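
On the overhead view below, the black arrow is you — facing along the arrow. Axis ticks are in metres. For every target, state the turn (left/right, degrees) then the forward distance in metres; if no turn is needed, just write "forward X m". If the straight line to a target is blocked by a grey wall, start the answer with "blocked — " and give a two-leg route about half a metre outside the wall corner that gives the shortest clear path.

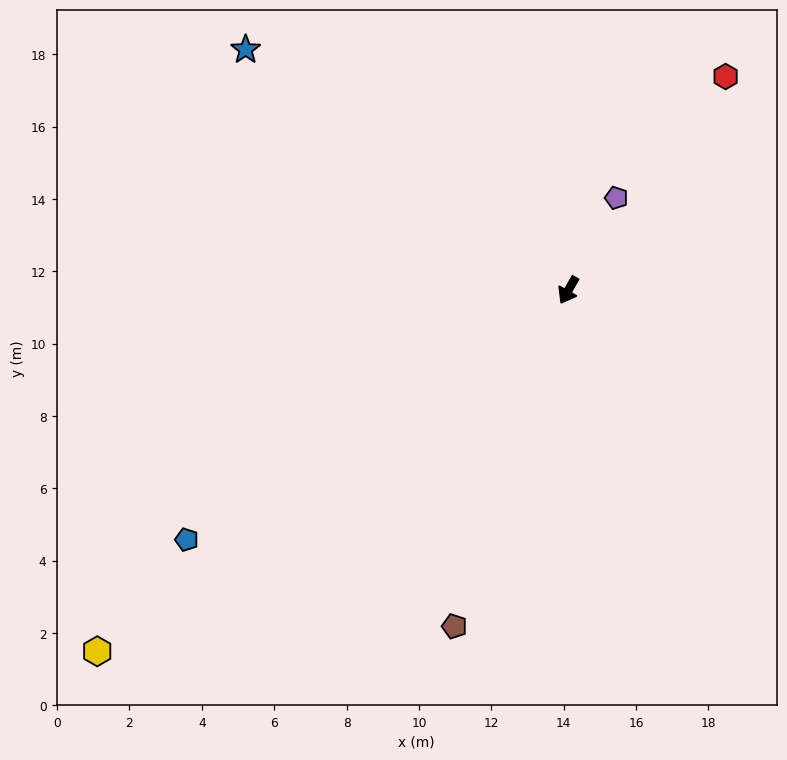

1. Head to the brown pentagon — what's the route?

turn left 11°, forward 9.8 m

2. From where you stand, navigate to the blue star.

turn right 97°, forward 11.1 m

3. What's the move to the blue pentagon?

turn right 27°, forward 12.6 m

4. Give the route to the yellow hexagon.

turn right 23°, forward 16.4 m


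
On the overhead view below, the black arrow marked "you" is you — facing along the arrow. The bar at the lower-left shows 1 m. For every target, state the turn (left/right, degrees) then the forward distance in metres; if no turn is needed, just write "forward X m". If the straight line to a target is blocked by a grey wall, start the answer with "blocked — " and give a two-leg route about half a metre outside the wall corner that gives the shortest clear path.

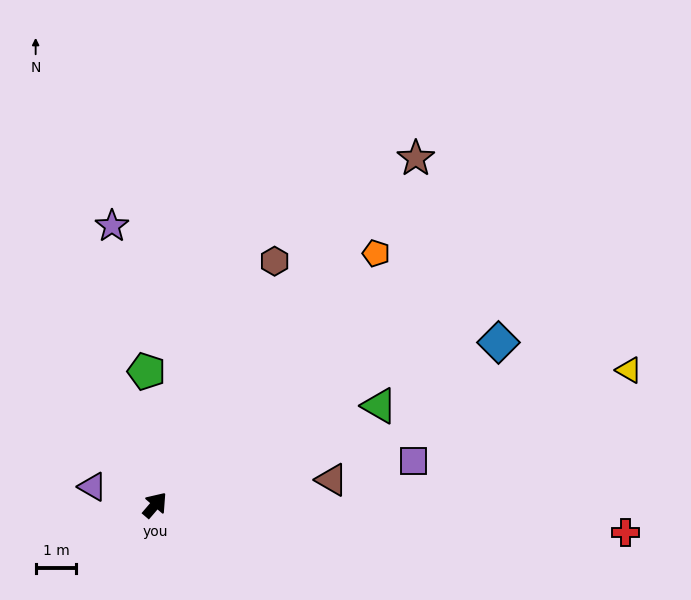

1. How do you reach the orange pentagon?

forward 8.2 m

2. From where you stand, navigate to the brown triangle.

turn right 41°, forward 4.4 m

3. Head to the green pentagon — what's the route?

turn left 44°, forward 3.3 m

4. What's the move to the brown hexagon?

turn left 15°, forward 6.6 m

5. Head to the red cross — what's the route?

turn right 53°, forward 11.5 m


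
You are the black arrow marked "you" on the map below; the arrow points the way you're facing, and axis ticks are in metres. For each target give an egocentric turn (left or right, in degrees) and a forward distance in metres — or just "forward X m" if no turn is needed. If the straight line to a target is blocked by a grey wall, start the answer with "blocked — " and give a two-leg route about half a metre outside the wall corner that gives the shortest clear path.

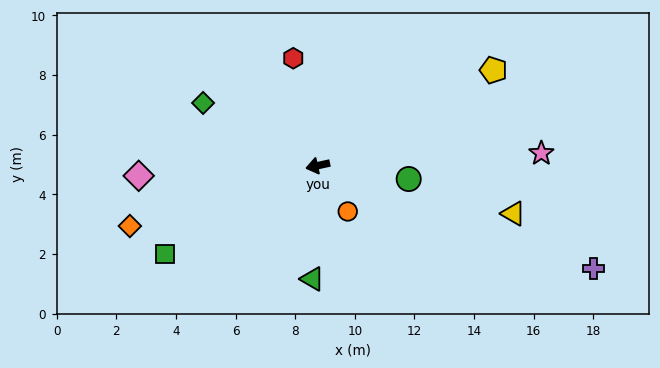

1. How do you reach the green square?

turn left 18°, forward 5.9 m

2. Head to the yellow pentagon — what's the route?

turn right 164°, forward 6.7 m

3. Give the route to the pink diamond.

turn right 9°, forward 6.0 m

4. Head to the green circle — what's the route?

turn left 159°, forward 3.1 m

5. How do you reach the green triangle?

turn left 75°, forward 3.8 m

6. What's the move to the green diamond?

turn right 41°, forward 4.4 m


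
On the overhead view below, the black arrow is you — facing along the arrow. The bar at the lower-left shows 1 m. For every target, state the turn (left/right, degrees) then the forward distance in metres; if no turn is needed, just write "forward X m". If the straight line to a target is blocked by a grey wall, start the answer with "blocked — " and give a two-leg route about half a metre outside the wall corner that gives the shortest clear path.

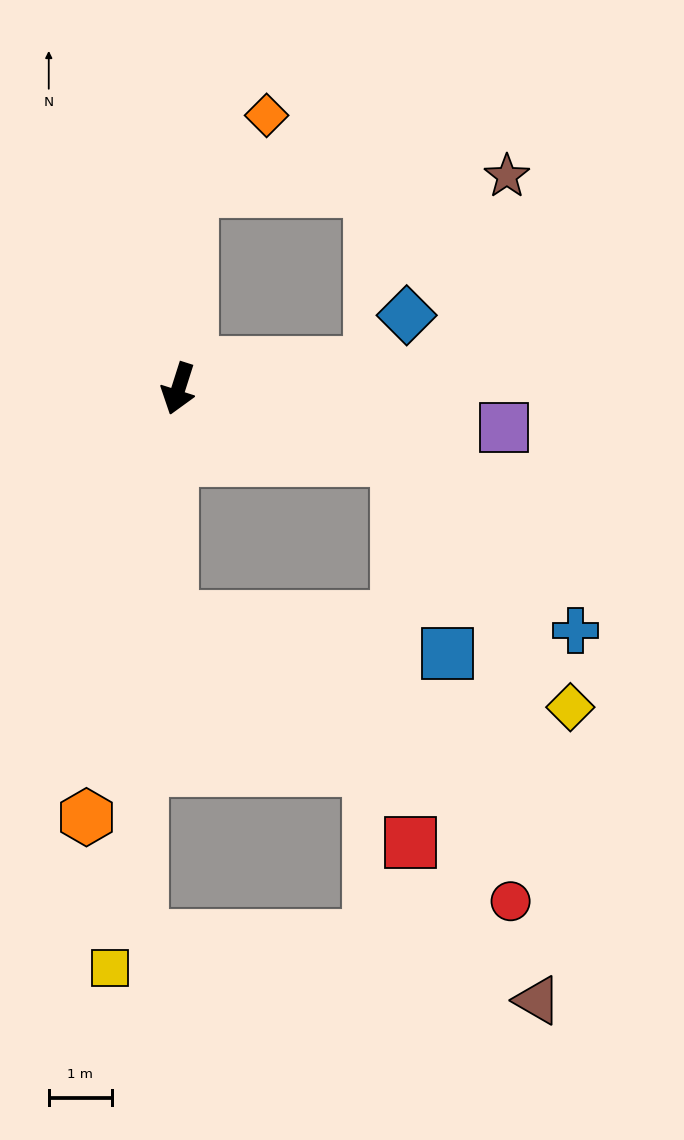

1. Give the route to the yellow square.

turn left 11°, forward 9.2 m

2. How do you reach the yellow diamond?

blocked — turn left 90°, forward 3.6 m, then turn right 37°, forward 4.8 m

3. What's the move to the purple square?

turn left 101°, forward 5.2 m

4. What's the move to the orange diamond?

blocked — turn right 166°, forward 3.1 m, then turn right 41°, forward 1.7 m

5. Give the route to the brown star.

blocked — turn right 166°, forward 3.1 m, then turn right 84°, forward 5.0 m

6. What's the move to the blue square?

blocked — turn left 90°, forward 3.6 m, then turn right 58°, forward 3.2 m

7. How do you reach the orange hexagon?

turn left 6°, forward 6.9 m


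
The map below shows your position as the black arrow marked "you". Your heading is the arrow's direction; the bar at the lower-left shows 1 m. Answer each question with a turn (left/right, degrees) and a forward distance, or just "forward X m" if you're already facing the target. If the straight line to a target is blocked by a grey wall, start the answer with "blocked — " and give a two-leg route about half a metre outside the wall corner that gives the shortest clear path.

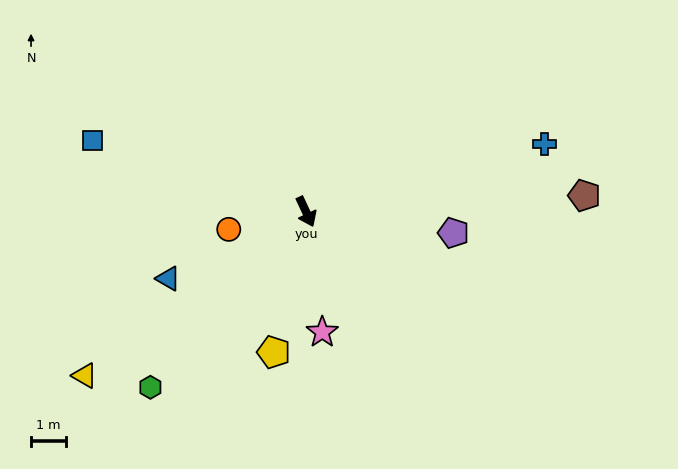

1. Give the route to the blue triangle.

turn right 89°, forward 4.4 m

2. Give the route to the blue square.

turn right 134°, forward 6.5 m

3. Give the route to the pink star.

turn right 17°, forward 3.5 m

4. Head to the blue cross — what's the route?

turn left 81°, forward 7.2 m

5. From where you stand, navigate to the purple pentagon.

turn left 57°, forward 4.3 m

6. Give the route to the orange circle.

turn right 102°, forward 2.3 m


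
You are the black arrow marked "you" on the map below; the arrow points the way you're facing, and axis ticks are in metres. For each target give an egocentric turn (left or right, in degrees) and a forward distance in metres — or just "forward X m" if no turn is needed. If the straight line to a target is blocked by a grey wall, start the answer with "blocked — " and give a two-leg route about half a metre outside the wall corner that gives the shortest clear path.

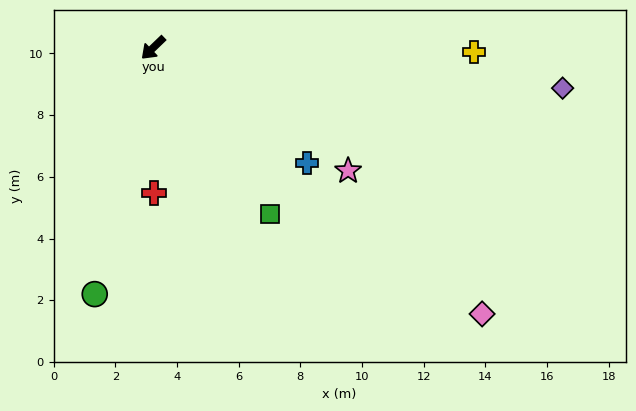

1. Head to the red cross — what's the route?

turn left 46°, forward 4.7 m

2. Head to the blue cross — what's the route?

turn left 99°, forward 6.2 m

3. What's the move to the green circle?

turn left 33°, forward 8.2 m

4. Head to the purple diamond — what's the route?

turn left 130°, forward 13.3 m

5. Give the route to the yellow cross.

turn left 135°, forward 10.4 m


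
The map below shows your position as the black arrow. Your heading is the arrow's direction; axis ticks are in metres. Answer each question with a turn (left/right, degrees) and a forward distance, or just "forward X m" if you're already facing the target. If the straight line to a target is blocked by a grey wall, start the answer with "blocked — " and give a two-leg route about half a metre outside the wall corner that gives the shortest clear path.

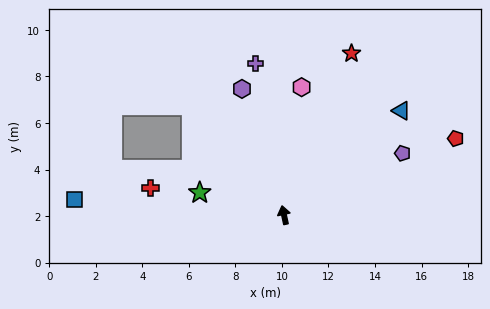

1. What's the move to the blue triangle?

turn right 61°, forward 6.7 m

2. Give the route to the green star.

turn left 63°, forward 3.7 m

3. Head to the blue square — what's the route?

turn left 74°, forward 9.0 m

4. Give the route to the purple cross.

forward 6.6 m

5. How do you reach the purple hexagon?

turn left 6°, forward 5.7 m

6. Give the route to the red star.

turn right 35°, forward 7.5 m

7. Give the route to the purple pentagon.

turn right 75°, forward 5.7 m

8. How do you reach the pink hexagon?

turn right 20°, forward 5.5 m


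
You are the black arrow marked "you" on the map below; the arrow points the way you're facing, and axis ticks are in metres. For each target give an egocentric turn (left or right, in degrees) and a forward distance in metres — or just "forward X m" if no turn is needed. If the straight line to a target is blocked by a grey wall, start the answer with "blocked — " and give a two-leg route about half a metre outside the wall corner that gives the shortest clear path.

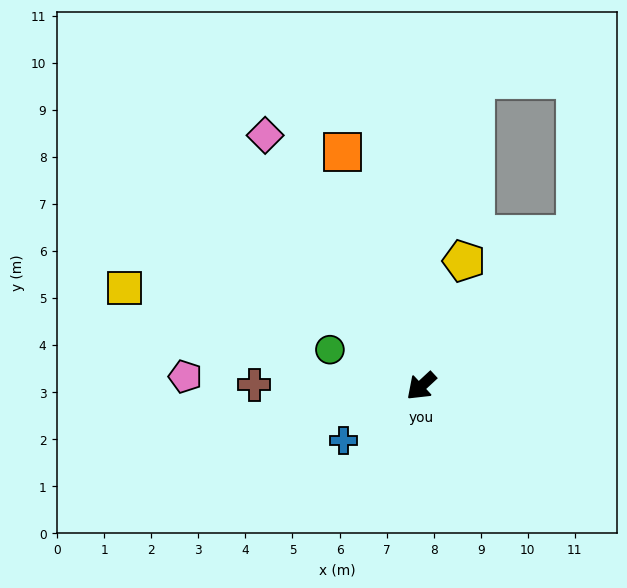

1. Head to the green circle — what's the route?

turn right 65°, forward 2.1 m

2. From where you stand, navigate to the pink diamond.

turn right 101°, forward 6.3 m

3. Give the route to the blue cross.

turn right 8°, forward 2.0 m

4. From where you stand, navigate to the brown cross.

turn right 43°, forward 3.5 m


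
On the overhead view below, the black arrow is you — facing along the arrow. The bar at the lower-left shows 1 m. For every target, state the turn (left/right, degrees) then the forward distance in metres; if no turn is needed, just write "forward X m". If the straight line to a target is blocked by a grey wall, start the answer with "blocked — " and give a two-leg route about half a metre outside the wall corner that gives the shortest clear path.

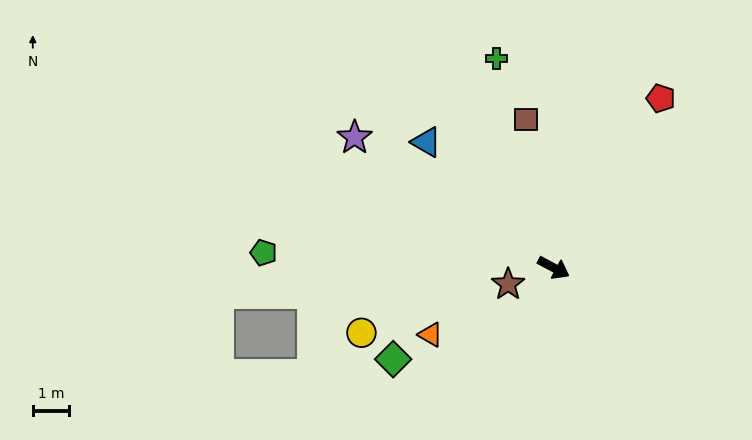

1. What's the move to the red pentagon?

turn left 86°, forward 5.5 m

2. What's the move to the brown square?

turn left 129°, forward 4.1 m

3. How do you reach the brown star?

turn right 132°, forward 1.3 m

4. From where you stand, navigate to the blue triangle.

turn left 164°, forward 4.9 m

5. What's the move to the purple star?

turn left 175°, forward 6.5 m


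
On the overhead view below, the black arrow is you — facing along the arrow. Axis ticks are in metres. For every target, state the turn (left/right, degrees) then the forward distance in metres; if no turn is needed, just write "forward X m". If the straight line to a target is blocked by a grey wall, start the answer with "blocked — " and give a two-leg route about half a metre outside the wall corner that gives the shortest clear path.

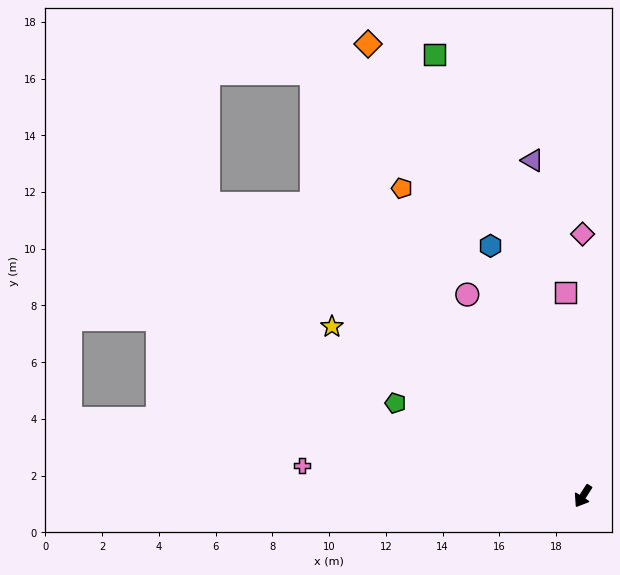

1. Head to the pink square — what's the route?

turn right 143°, forward 7.2 m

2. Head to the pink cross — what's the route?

turn right 64°, forward 10.0 m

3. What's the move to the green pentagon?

turn right 84°, forward 7.4 m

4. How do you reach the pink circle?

turn right 118°, forward 8.2 m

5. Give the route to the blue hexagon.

turn right 127°, forward 9.4 m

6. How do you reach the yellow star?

turn right 91°, forward 10.7 m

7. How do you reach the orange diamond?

turn right 122°, forward 17.7 m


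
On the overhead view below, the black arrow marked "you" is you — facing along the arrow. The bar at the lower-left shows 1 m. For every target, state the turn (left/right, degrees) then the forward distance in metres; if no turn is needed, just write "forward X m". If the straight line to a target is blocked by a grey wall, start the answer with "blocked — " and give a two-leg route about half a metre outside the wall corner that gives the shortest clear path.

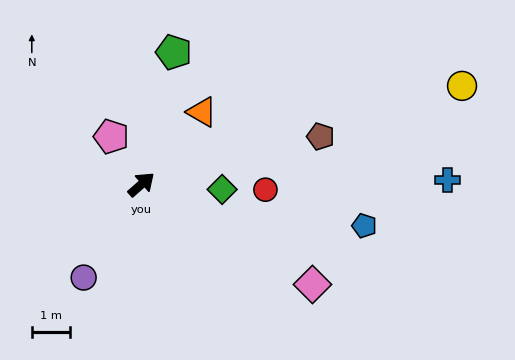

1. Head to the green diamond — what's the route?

turn right 45°, forward 2.1 m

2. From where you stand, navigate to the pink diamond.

turn right 72°, forward 5.3 m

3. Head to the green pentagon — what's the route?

turn left 35°, forward 3.6 m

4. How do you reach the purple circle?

turn right 163°, forward 2.9 m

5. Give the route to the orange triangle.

turn left 9°, forward 2.5 m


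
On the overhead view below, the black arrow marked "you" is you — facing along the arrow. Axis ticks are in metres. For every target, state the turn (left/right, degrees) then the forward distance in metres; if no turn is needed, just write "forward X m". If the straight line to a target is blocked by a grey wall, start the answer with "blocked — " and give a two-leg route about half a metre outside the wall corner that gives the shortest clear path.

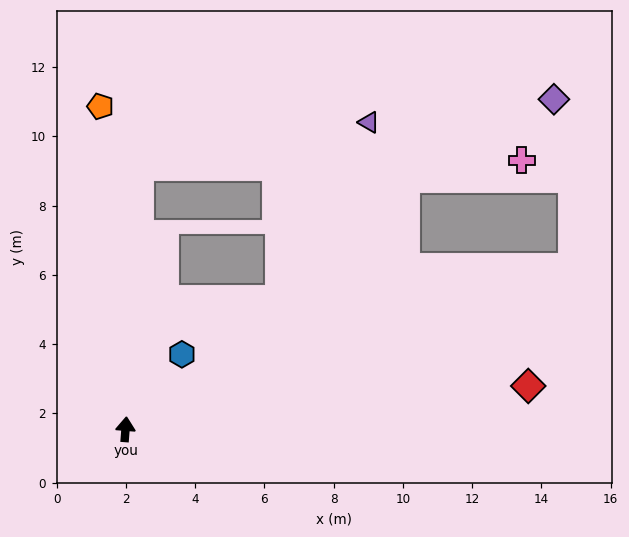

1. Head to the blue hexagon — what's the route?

turn right 33°, forward 2.7 m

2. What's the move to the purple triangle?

blocked — turn right 46°, forward 5.8 m, then turn left 24°, forward 5.7 m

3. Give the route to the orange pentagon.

turn left 9°, forward 9.4 m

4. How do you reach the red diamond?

turn right 79°, forward 11.7 m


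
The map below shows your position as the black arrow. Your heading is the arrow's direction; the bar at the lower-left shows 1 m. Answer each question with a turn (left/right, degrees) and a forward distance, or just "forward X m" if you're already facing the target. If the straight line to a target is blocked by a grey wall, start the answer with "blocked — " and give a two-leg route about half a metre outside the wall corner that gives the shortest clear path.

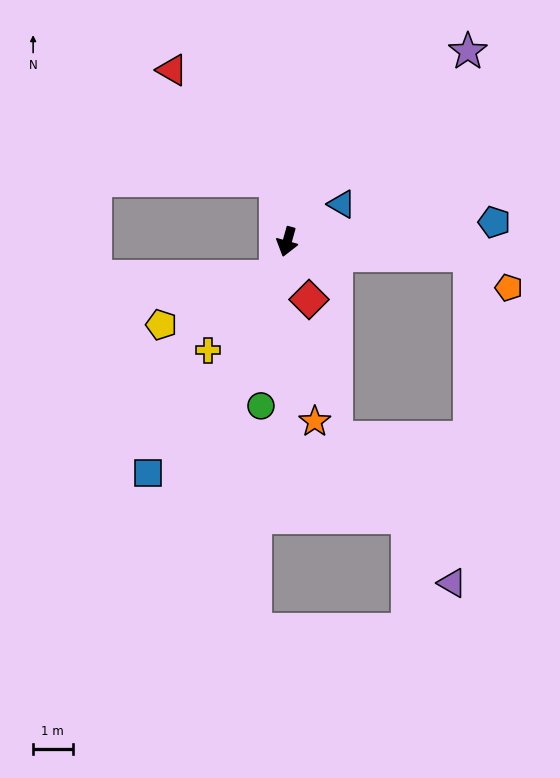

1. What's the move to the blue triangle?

turn left 140°, forward 1.7 m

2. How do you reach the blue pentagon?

turn left 111°, forward 5.3 m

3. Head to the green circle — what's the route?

turn left 7°, forward 4.2 m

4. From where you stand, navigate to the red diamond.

turn left 36°, forward 1.6 m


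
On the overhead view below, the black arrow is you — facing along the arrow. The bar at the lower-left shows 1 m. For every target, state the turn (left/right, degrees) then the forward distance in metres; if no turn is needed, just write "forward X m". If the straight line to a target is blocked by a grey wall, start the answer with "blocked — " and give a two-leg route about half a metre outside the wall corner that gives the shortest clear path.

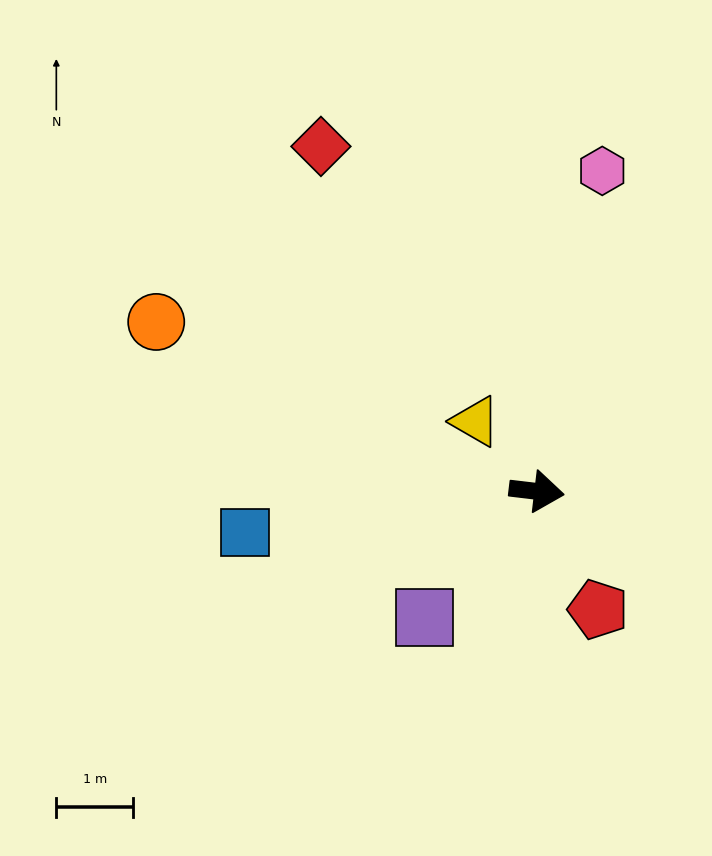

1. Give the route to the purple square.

turn right 125°, forward 2.2 m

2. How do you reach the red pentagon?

turn right 56°, forward 1.7 m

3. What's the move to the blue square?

turn right 165°, forward 3.8 m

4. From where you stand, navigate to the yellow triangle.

turn left 138°, forward 1.2 m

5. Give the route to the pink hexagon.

turn left 85°, forward 4.2 m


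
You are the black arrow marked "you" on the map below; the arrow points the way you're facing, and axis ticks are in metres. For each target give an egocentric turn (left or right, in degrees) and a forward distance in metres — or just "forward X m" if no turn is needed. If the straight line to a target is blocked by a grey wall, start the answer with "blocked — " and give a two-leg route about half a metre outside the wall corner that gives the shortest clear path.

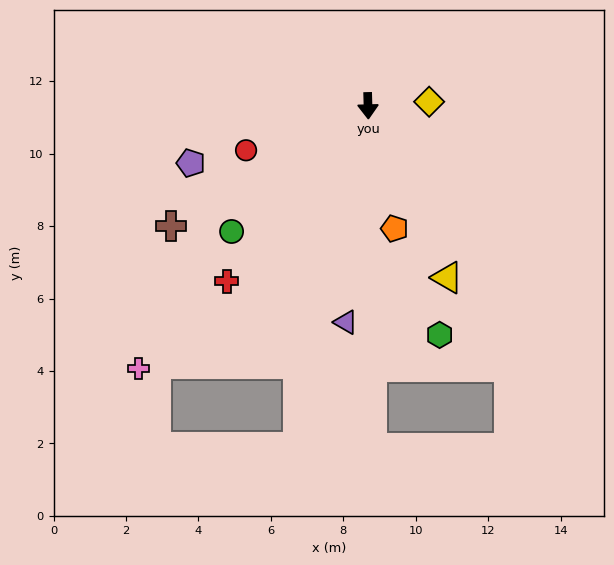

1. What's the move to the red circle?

turn right 72°, forward 3.6 m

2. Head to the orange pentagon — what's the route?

turn left 11°, forward 3.5 m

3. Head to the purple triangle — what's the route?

turn right 7°, forward 6.0 m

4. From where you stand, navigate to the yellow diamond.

turn left 92°, forward 1.7 m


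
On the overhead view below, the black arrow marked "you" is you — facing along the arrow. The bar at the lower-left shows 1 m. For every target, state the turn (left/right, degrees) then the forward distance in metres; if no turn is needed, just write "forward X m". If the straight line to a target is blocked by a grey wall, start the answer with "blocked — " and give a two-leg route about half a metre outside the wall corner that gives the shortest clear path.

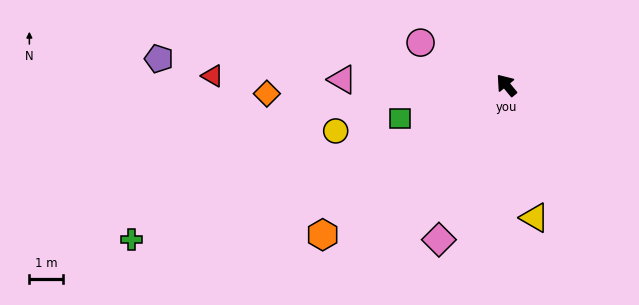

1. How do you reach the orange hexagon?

turn left 90°, forward 7.1 m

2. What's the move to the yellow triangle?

turn left 152°, forward 4.0 m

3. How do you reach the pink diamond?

turn left 117°, forward 5.0 m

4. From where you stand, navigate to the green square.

turn left 68°, forward 3.3 m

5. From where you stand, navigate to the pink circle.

turn left 24°, forward 2.9 m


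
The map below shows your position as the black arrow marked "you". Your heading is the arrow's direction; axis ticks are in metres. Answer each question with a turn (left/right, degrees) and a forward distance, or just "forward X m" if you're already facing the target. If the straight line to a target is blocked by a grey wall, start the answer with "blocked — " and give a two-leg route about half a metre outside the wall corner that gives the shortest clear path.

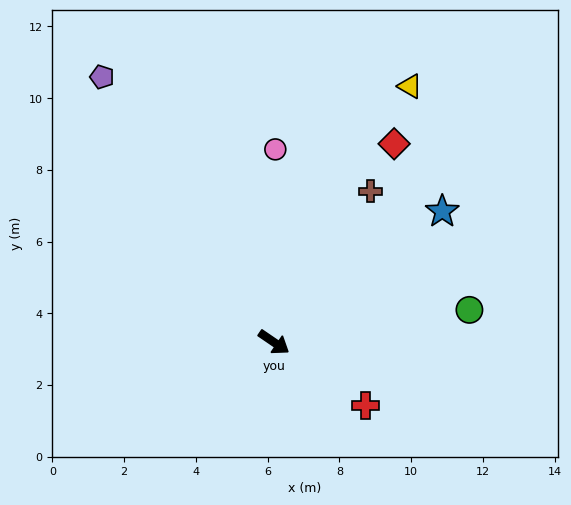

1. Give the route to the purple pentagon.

turn left 157°, forward 8.8 m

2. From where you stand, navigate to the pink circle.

turn left 124°, forward 5.4 m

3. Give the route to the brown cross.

turn left 92°, forward 5.0 m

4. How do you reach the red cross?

forward 3.1 m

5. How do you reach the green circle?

turn left 44°, forward 5.5 m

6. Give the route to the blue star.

turn left 72°, forward 5.9 m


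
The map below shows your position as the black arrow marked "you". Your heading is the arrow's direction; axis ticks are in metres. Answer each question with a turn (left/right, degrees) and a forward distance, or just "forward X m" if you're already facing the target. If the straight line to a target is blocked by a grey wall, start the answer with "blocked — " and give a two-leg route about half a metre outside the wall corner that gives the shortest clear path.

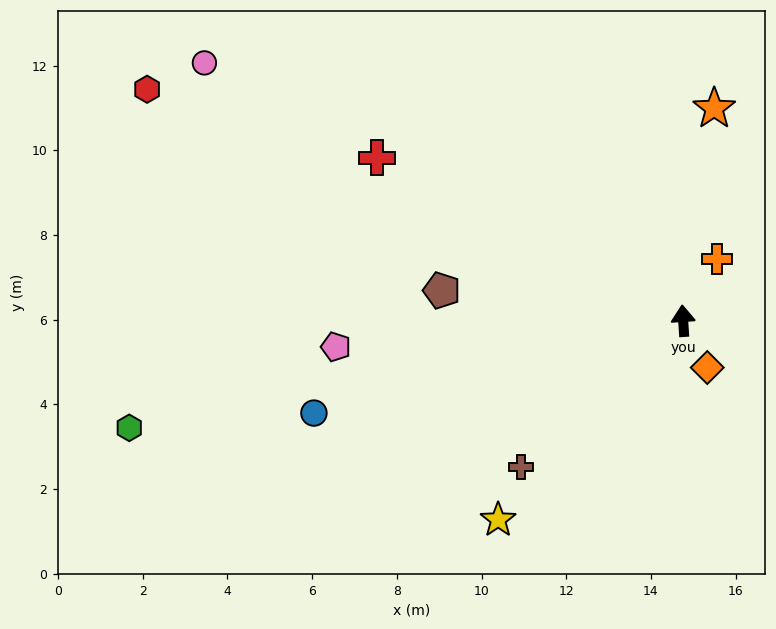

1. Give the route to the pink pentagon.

turn left 91°, forward 8.2 m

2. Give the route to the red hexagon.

turn left 63°, forward 13.8 m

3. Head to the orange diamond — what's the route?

turn right 157°, forward 1.2 m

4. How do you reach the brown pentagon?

turn left 79°, forward 5.7 m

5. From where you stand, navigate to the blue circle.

turn left 100°, forward 9.0 m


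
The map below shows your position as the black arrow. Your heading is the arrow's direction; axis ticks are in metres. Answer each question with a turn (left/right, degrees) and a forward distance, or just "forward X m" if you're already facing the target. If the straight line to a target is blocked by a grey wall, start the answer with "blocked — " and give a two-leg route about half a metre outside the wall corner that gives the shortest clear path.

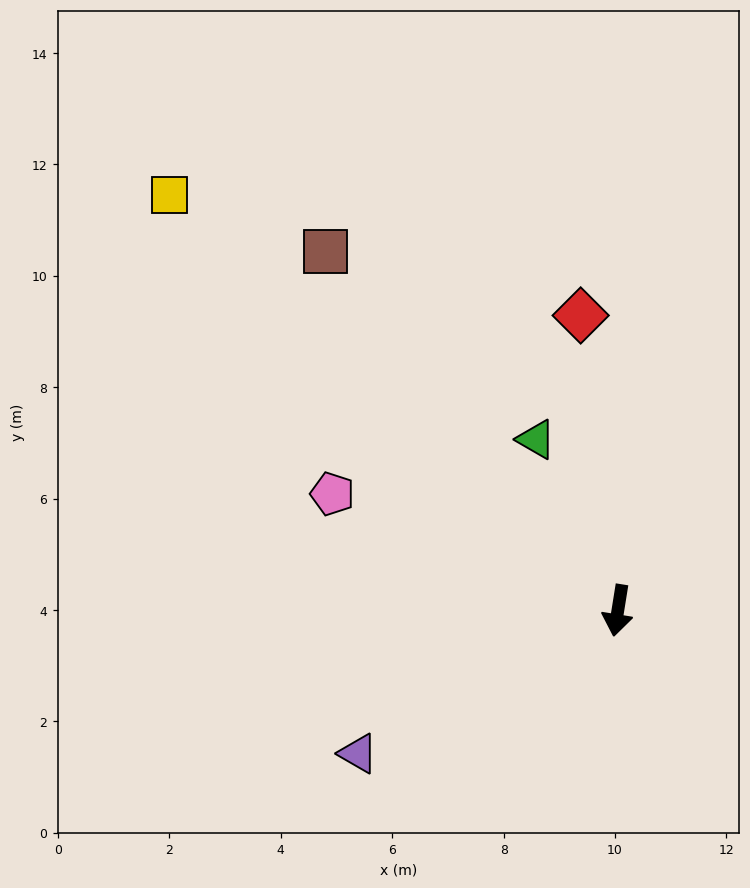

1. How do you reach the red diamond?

turn right 164°, forward 5.3 m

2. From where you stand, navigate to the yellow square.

turn right 124°, forward 11.0 m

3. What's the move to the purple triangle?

turn right 52°, forward 5.3 m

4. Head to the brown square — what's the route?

turn right 132°, forward 8.3 m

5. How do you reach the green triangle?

turn right 145°, forward 3.4 m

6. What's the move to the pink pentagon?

turn right 103°, forward 5.5 m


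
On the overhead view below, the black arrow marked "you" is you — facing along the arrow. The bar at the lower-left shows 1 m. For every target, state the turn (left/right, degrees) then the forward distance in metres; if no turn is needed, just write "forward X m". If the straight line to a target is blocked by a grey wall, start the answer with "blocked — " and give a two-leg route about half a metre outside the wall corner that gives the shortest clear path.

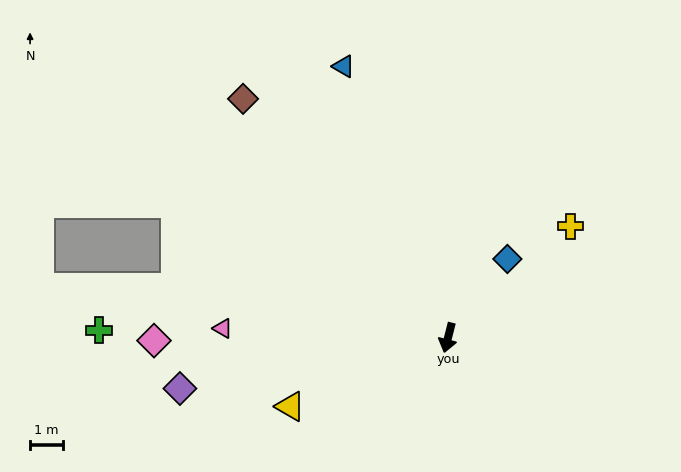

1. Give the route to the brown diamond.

turn right 125°, forward 9.5 m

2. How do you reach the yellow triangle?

turn right 52°, forward 5.2 m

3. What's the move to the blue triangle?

turn right 145°, forward 8.8 m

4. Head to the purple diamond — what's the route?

turn right 65°, forward 8.2 m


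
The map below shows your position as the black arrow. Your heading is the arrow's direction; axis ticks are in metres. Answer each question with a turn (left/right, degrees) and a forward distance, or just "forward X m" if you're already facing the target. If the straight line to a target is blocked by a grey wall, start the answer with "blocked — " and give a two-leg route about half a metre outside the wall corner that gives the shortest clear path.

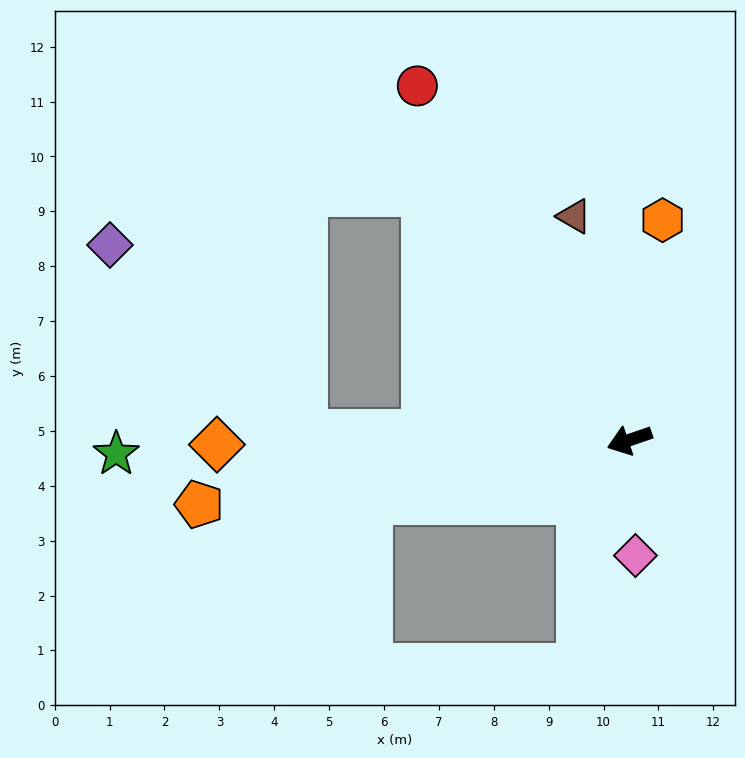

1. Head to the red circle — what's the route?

turn right 78°, forward 7.5 m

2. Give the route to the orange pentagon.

turn right 10°, forward 7.9 m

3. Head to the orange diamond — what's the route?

turn right 18°, forward 7.5 m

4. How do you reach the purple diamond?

blocked — turn right 20°, forward 5.9 m, then turn right 43°, forward 4.9 m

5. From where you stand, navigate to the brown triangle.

turn right 95°, forward 4.2 m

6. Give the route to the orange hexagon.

turn right 117°, forward 4.1 m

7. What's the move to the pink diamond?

turn left 74°, forward 2.1 m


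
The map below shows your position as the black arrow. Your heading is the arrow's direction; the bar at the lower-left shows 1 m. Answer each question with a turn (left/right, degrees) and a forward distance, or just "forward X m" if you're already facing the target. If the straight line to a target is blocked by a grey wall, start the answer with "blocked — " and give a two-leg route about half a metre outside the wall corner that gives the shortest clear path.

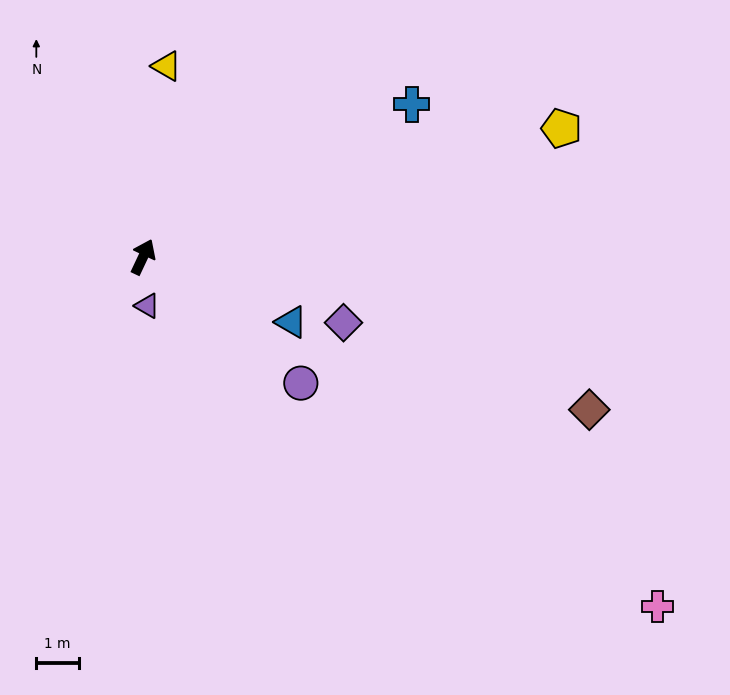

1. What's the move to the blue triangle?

turn right 89°, forward 3.8 m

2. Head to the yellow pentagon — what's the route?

turn right 48°, forward 10.4 m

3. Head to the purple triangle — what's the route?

turn right 150°, forward 1.2 m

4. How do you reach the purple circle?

turn right 103°, forward 4.8 m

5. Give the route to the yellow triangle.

turn left 18°, forward 4.5 m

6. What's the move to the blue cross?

turn right 35°, forward 7.3 m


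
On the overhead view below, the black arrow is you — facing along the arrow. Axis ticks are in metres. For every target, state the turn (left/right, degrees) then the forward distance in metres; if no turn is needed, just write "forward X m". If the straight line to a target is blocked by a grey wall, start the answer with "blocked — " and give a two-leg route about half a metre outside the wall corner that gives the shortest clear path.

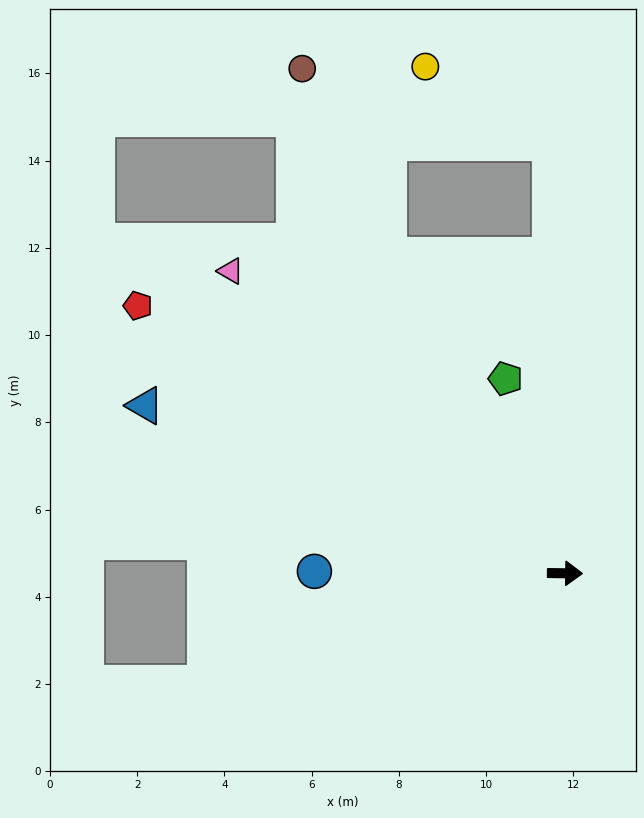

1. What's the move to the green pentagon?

turn left 108°, forward 4.7 m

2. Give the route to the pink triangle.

turn left 139°, forward 10.3 m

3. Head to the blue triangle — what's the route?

turn left 159°, forward 10.4 m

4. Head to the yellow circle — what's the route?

blocked — turn left 93°, forward 9.9 m, then turn left 57°, forward 3.4 m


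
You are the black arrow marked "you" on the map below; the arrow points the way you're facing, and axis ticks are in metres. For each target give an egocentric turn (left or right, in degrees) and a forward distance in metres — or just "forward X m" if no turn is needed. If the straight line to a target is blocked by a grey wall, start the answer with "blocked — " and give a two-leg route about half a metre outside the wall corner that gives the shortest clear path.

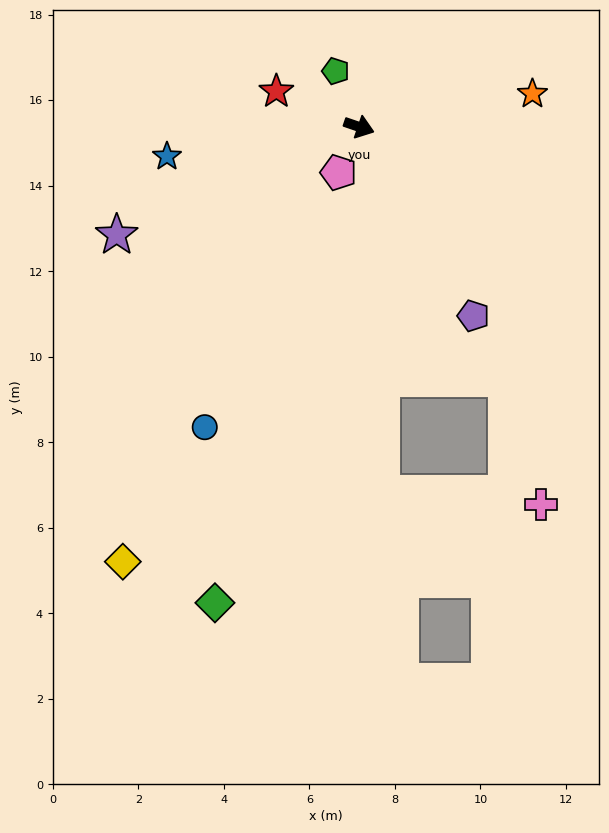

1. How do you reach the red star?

turn left 176°, forward 2.1 m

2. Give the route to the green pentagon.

turn left 132°, forward 1.4 m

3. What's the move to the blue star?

turn right 152°, forward 4.5 m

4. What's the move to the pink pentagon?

turn right 95°, forward 1.2 m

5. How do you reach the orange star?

turn left 30°, forward 4.1 m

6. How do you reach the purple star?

turn right 137°, forward 6.2 m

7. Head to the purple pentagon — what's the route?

turn right 40°, forward 5.2 m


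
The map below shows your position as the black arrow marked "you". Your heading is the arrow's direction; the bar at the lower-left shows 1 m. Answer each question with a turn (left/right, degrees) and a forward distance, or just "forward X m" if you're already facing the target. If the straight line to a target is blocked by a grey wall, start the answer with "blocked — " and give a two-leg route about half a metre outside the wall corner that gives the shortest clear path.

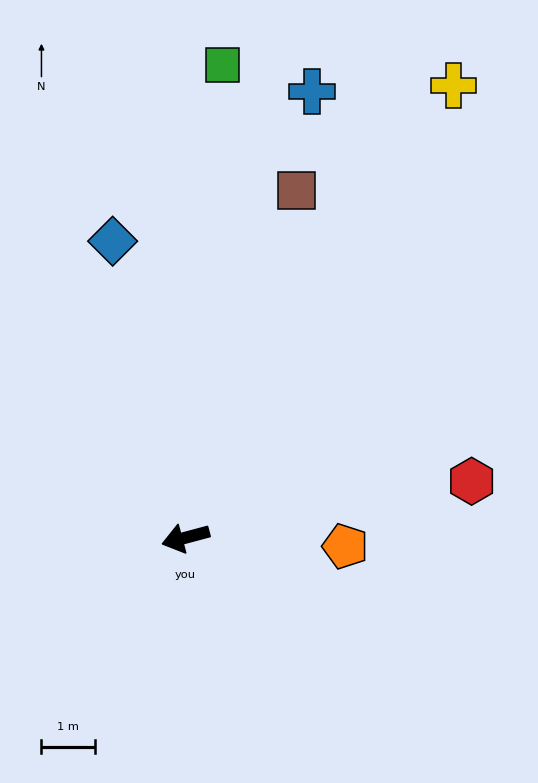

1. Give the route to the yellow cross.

turn right 136°, forward 9.7 m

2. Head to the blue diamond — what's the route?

turn right 91°, forward 5.7 m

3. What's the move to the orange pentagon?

turn left 162°, forward 3.0 m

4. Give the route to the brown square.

turn right 123°, forward 6.8 m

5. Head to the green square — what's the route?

turn right 109°, forward 8.8 m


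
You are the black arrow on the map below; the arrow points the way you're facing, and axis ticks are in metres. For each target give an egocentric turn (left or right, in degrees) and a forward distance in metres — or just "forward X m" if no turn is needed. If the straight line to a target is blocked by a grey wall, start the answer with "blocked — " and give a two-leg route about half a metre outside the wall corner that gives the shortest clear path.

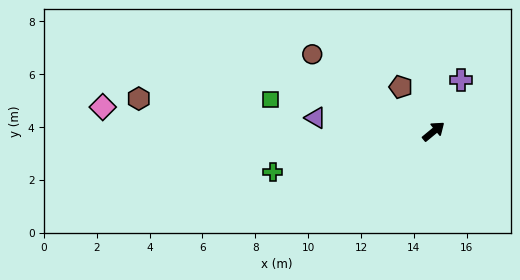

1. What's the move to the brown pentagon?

turn left 87°, forward 2.1 m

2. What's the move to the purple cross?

turn left 23°, forward 2.2 m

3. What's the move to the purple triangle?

turn left 134°, forward 4.5 m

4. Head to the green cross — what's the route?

turn left 155°, forward 6.3 m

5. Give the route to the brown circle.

turn left 108°, forward 5.4 m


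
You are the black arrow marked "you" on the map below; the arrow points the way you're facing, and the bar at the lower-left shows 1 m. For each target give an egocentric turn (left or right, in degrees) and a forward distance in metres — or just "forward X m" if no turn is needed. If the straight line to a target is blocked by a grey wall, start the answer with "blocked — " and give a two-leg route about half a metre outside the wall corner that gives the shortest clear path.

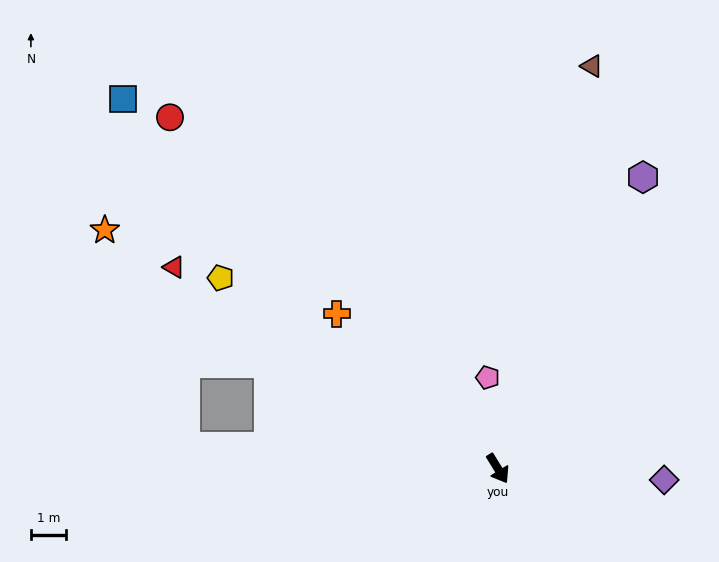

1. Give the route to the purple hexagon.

turn left 122°, forward 9.2 m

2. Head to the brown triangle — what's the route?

turn left 135°, forward 11.7 m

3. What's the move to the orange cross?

turn right 166°, forward 6.3 m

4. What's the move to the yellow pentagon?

turn right 156°, forward 9.5 m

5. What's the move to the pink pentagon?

turn left 155°, forward 2.6 m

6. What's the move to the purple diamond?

turn left 54°, forward 4.7 m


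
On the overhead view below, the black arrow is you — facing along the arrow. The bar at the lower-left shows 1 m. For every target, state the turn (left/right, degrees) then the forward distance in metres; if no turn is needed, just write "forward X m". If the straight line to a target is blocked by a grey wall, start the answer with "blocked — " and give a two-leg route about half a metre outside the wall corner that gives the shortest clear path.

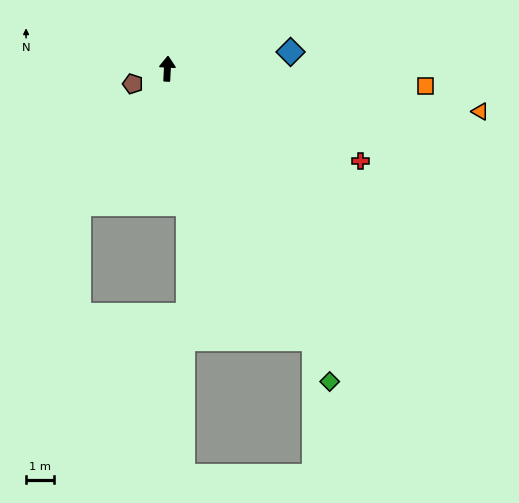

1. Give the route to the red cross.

turn right 113°, forward 7.6 m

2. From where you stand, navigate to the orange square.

turn right 91°, forward 9.2 m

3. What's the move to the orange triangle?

turn right 95°, forward 11.2 m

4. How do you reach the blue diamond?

turn right 79°, forward 4.4 m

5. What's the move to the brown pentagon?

turn left 117°, forward 1.3 m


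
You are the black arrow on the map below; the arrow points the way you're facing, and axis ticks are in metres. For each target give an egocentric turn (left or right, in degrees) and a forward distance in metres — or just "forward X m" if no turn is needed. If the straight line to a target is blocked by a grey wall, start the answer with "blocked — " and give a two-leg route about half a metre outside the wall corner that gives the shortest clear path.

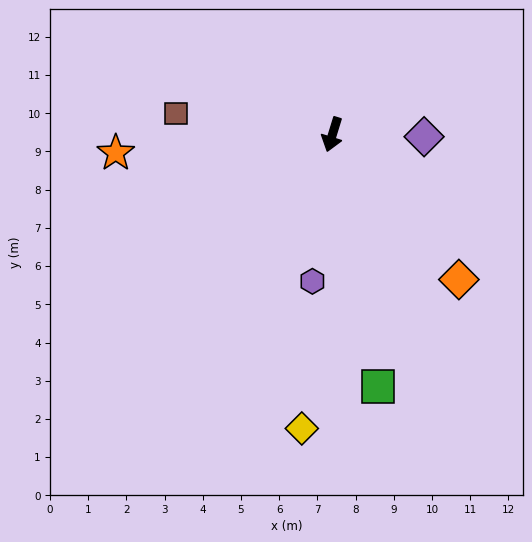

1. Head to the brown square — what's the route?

turn right 81°, forward 4.1 m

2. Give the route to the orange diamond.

turn left 58°, forward 5.0 m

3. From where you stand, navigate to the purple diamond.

turn left 106°, forward 2.4 m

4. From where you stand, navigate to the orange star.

turn right 68°, forward 5.7 m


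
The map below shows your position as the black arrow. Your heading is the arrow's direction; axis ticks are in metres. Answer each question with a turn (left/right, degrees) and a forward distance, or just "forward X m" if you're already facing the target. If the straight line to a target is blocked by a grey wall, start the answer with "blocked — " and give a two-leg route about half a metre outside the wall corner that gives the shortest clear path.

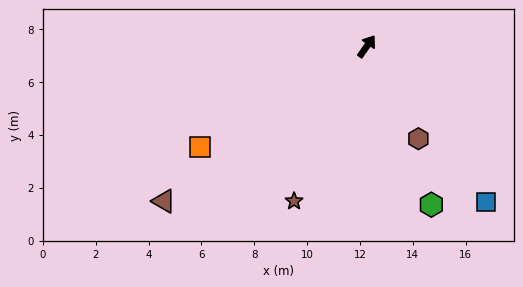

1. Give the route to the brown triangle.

turn left 162°, forward 9.7 m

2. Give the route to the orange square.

turn left 156°, forward 7.4 m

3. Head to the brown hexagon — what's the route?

turn right 116°, forward 4.0 m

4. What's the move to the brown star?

turn right 170°, forward 6.5 m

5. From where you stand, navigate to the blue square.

turn right 107°, forward 7.4 m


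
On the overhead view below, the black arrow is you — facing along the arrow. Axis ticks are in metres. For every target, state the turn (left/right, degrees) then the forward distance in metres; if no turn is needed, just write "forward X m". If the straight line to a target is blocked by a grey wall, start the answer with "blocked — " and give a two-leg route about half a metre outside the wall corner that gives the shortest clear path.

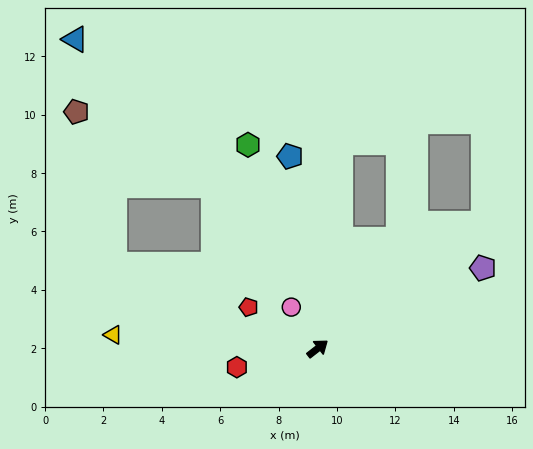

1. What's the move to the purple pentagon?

turn right 12°, forward 6.3 m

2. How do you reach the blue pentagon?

turn left 60°, forward 6.6 m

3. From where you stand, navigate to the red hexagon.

turn left 155°, forward 2.8 m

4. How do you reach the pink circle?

turn left 85°, forward 1.7 m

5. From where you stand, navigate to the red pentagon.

turn left 111°, forward 2.8 m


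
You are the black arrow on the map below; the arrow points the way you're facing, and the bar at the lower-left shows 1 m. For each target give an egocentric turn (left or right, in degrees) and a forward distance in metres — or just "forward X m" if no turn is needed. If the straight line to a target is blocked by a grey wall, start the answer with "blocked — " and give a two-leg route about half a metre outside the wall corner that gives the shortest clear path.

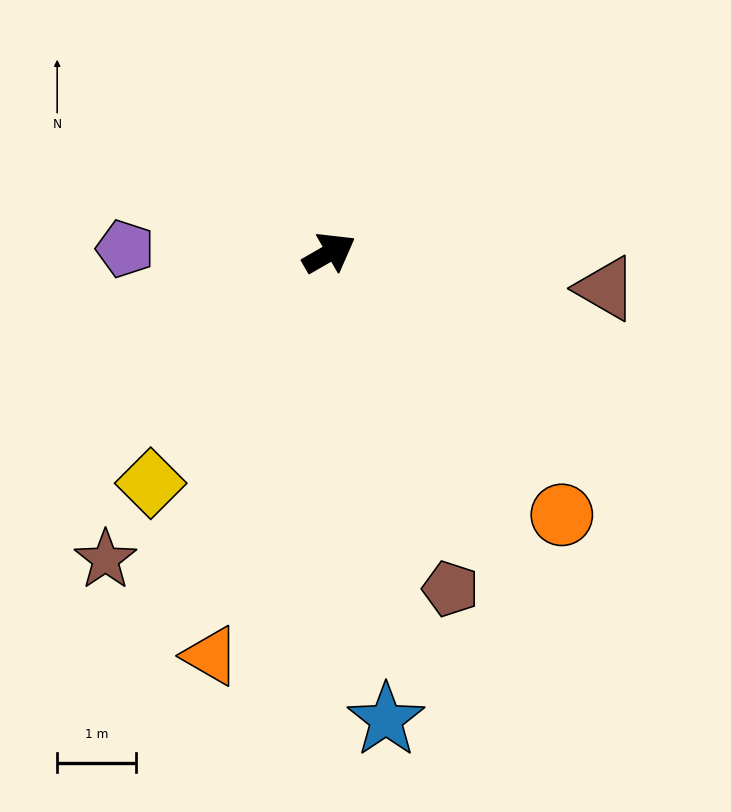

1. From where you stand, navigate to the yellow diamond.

turn right 158°, forward 3.7 m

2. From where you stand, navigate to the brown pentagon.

turn right 100°, forward 4.5 m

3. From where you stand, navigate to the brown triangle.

turn right 37°, forward 3.5 m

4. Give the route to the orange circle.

turn right 78°, forward 4.4 m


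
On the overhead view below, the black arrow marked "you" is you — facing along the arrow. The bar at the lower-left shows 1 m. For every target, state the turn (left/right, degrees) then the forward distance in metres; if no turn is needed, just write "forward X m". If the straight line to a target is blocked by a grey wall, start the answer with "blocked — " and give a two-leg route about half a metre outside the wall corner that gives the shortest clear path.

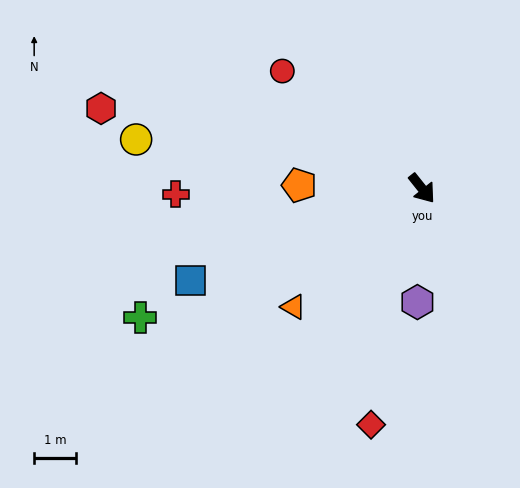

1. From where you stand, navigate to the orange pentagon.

turn right 130°, forward 3.0 m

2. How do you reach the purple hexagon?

turn right 41°, forward 2.7 m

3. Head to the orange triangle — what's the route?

turn right 86°, forward 4.2 m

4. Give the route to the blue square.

turn right 107°, forward 6.0 m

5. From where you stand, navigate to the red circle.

turn right 169°, forward 4.4 m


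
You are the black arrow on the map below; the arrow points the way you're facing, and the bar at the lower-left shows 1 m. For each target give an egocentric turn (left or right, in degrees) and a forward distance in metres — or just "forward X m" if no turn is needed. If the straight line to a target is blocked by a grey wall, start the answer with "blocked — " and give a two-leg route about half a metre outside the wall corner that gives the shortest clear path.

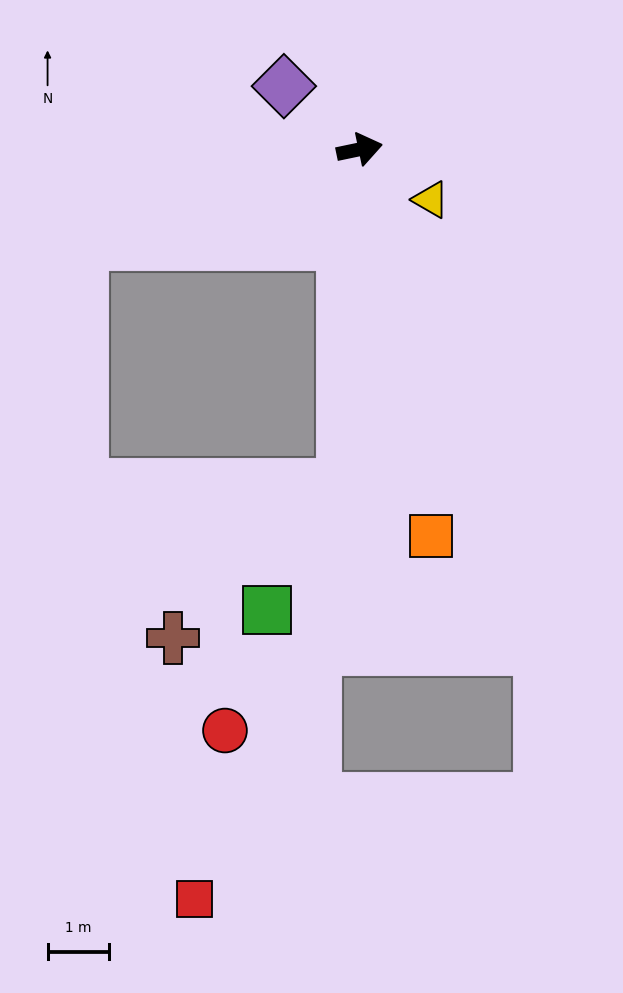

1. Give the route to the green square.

blocked — turn right 105°, forward 5.5 m, then turn right 28°, forward 2.4 m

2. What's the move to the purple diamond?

turn left 128°, forward 1.6 m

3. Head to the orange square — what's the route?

turn right 91°, forward 6.4 m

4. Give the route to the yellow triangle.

turn right 47°, forward 1.4 m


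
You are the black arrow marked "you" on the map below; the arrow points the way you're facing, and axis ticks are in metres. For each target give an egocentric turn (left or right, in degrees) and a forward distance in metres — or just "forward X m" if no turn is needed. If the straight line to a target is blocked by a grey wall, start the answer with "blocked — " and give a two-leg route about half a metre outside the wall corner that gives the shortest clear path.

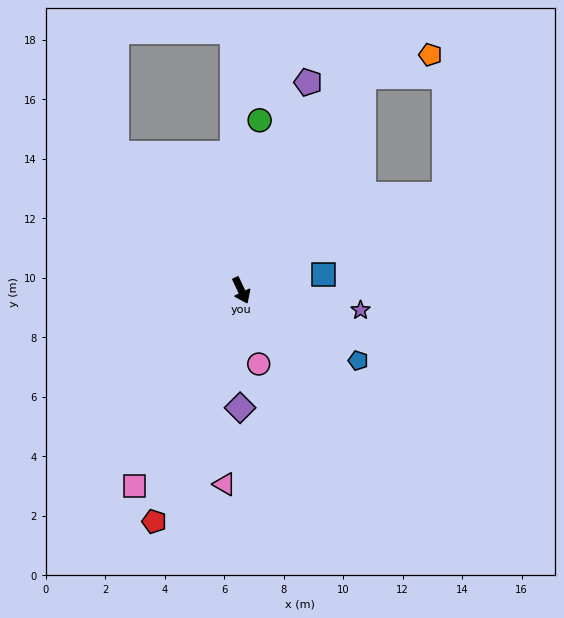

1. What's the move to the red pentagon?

turn right 46°, forward 8.3 m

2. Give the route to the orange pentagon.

blocked — turn left 125°, forward 8.3 m, then turn right 42°, forward 2.4 m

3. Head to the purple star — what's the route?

turn left 55°, forward 4.1 m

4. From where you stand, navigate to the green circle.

turn left 149°, forward 5.7 m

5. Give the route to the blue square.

turn left 76°, forward 2.8 m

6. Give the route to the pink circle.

turn right 12°, forward 2.5 m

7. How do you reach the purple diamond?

turn right 26°, forward 3.9 m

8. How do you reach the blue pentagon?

turn left 34°, forward 4.6 m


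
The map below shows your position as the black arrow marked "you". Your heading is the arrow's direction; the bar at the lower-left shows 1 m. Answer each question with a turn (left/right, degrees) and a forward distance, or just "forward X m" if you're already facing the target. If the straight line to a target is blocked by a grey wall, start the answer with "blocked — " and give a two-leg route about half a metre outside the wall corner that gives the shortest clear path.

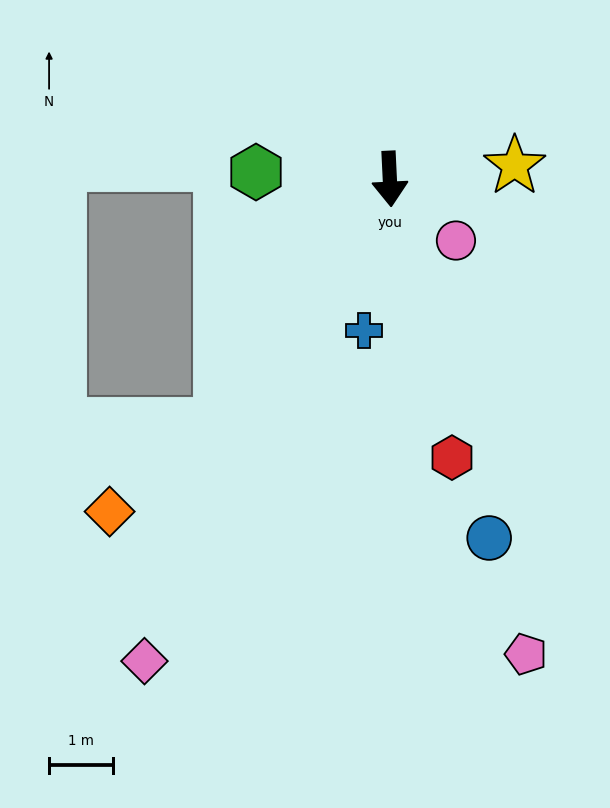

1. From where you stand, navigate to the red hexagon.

turn left 10°, forward 4.5 m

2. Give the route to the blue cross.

turn right 12°, forward 2.4 m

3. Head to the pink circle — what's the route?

turn left 44°, forward 1.4 m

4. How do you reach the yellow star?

turn left 93°, forward 2.0 m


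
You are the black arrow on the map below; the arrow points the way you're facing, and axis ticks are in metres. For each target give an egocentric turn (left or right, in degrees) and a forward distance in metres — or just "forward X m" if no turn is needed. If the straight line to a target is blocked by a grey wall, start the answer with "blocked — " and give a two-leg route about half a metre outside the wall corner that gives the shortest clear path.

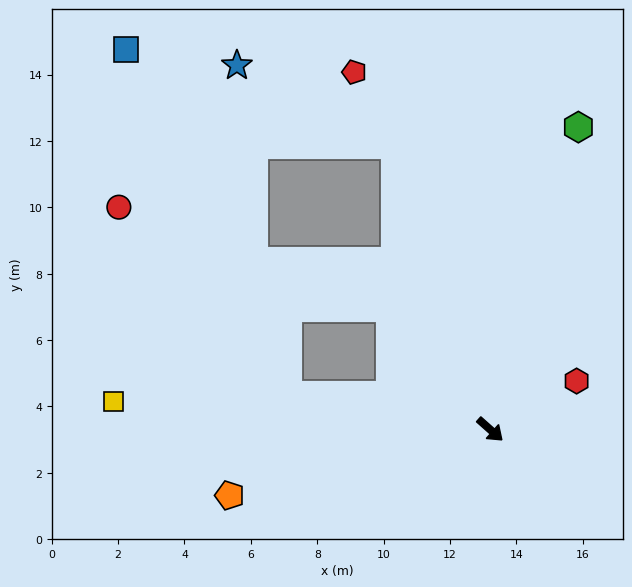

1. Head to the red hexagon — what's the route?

turn left 71°, forward 3.0 m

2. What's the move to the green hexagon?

turn left 115°, forward 9.5 m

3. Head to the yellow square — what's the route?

turn right 143°, forward 11.4 m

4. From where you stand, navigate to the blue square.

blocked — turn left 150°, forward 9.0 m, then turn left 52°, forward 8.6 m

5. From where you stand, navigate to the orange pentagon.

turn right 124°, forward 8.1 m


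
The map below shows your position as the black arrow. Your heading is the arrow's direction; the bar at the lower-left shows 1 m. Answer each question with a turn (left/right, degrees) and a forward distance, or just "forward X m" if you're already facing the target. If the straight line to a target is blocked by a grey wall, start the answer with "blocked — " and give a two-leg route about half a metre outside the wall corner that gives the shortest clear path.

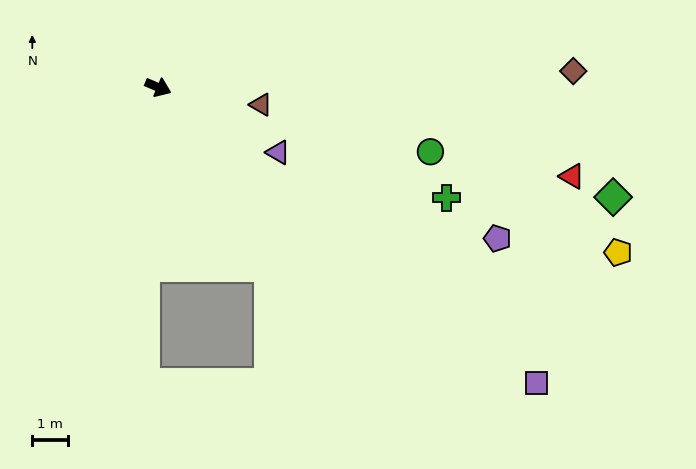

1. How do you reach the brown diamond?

turn left 25°, forward 11.6 m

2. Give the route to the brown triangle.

turn left 13°, forward 2.9 m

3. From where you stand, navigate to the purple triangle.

turn right 6°, forward 3.8 m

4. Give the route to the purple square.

turn right 15°, forward 13.4 m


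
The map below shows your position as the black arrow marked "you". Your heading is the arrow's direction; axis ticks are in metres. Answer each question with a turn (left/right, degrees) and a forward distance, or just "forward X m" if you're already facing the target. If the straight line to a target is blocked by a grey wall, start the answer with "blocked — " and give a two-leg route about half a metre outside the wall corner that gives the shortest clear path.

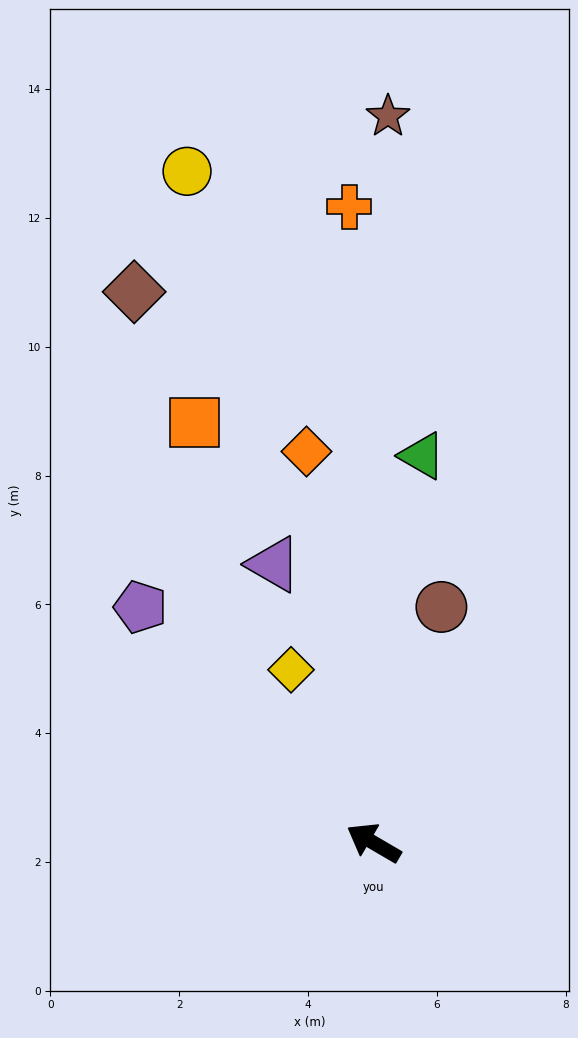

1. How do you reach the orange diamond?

turn right 50°, forward 6.2 m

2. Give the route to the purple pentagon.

turn right 15°, forward 5.1 m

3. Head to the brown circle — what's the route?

turn right 76°, forward 3.8 m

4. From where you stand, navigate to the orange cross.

turn right 57°, forward 9.9 m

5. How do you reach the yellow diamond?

turn right 34°, forward 3.0 m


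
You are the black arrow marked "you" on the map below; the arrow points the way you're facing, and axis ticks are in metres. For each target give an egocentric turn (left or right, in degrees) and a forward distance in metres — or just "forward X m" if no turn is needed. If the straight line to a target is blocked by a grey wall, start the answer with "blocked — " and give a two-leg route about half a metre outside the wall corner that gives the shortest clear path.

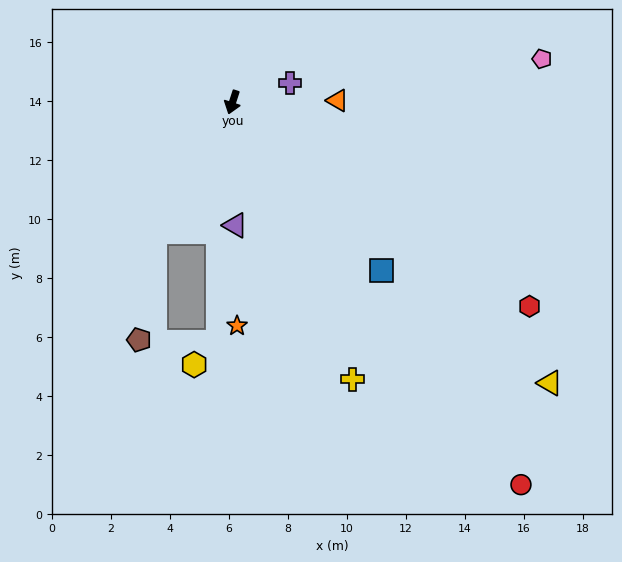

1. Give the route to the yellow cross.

turn left 41°, forward 10.2 m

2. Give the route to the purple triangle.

turn left 19°, forward 4.2 m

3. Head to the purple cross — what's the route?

turn left 126°, forward 2.1 m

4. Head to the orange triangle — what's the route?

turn left 109°, forward 3.6 m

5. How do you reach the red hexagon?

turn left 74°, forward 12.2 m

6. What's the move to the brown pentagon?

blocked — turn right 13°, forward 5.1 m, then turn left 23°, forward 3.7 m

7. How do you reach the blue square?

turn left 60°, forward 7.6 m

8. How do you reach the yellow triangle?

turn left 67°, forward 14.4 m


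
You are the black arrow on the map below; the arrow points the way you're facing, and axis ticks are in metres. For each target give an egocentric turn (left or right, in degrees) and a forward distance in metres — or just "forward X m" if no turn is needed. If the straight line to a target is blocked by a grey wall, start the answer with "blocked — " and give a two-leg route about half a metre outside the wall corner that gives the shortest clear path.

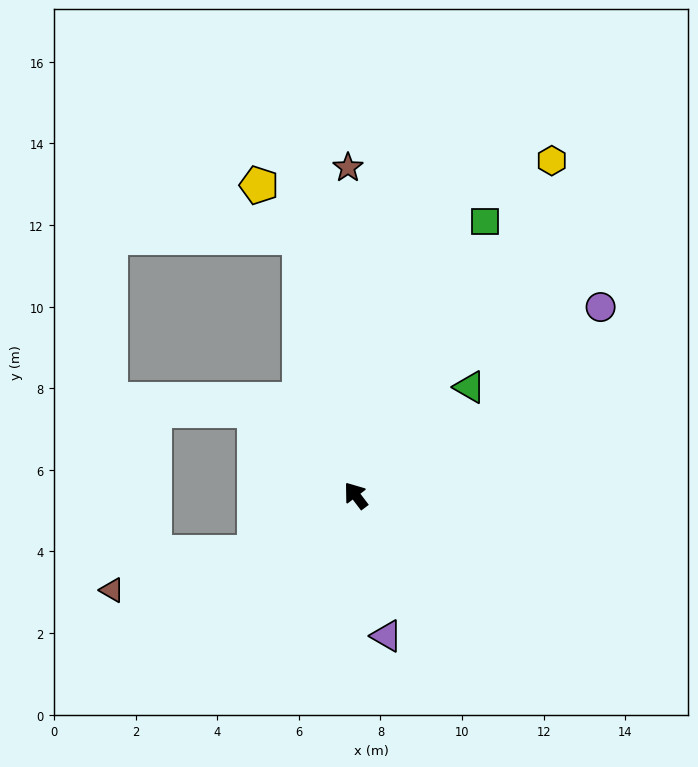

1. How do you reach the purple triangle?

turn left 155°, forward 3.5 m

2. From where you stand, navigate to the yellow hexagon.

turn right 68°, forward 9.5 m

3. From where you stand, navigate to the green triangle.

turn right 84°, forward 3.9 m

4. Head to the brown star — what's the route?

turn right 36°, forward 8.0 m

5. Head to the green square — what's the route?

turn right 63°, forward 7.4 m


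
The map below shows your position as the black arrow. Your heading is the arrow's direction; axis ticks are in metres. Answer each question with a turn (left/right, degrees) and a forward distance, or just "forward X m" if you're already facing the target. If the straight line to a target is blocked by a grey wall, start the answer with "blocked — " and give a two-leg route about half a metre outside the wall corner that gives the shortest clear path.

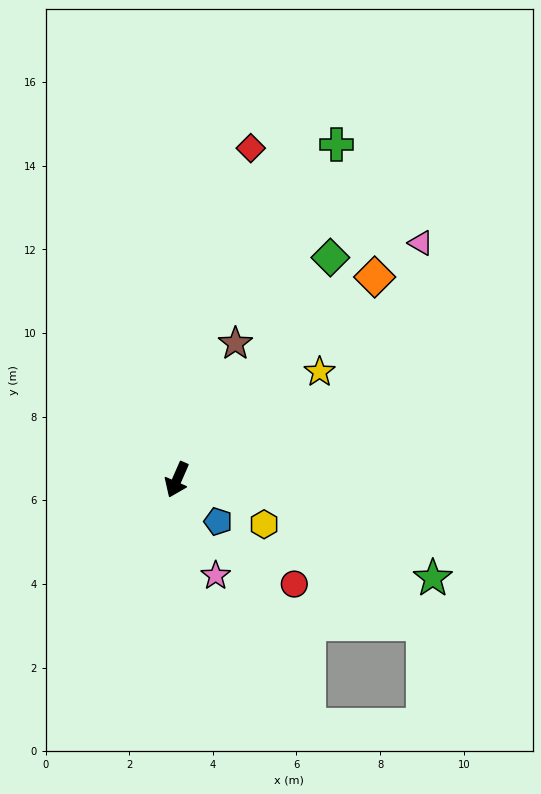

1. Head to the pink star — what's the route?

turn left 46°, forward 2.5 m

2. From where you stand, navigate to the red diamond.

turn right 169°, forward 8.1 m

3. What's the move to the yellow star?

turn left 151°, forward 4.3 m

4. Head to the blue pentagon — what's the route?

turn left 68°, forward 1.4 m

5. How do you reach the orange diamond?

turn left 159°, forward 6.8 m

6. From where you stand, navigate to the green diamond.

turn left 169°, forward 6.5 m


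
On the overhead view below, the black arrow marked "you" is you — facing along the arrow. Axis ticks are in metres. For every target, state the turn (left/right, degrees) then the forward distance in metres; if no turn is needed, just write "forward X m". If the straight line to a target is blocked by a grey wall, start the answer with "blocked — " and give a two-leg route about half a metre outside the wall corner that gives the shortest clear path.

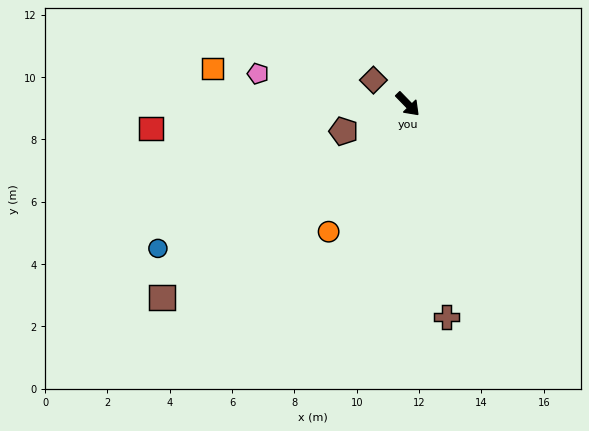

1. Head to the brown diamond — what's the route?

turn right 169°, forward 1.3 m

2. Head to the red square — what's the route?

turn right 129°, forward 8.3 m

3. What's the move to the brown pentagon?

turn right 111°, forward 2.2 m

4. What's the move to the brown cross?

turn right 34°, forward 7.0 m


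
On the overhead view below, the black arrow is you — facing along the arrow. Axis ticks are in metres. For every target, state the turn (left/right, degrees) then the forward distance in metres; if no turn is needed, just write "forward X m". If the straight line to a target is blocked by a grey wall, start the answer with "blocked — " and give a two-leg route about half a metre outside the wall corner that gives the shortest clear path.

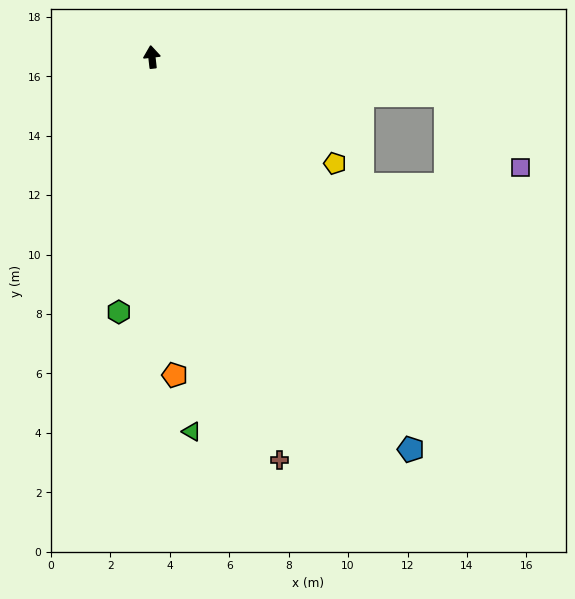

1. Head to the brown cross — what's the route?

turn right 169°, forward 14.2 m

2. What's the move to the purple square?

blocked — turn right 104°, forward 10.0 m, then turn right 37°, forward 3.5 m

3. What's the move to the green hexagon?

turn left 166°, forward 8.7 m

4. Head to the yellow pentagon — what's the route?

turn right 127°, forward 7.1 m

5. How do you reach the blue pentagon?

turn right 153°, forward 15.8 m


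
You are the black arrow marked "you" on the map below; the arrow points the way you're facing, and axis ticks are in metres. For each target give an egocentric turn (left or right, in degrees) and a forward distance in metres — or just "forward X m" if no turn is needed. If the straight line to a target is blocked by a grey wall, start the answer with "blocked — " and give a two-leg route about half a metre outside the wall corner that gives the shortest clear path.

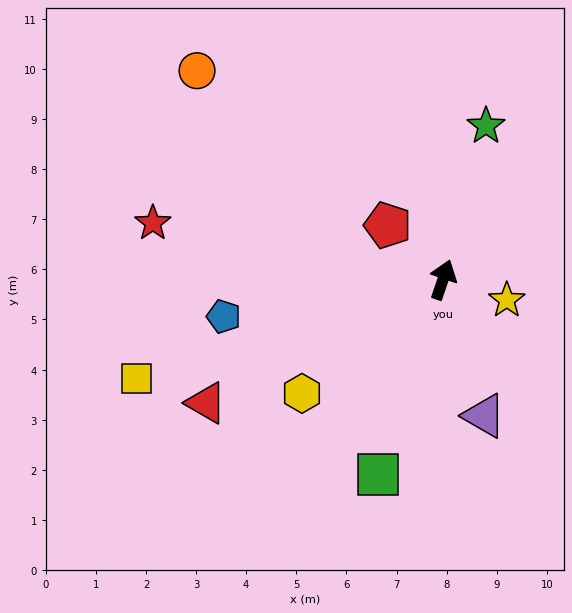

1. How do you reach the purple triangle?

turn right 144°, forward 2.8 m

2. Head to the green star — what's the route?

turn left 3°, forward 3.2 m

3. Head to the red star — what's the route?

turn left 98°, forward 5.9 m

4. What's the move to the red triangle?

turn left 136°, forward 5.3 m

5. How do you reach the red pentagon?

turn left 64°, forward 1.5 m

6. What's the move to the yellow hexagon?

turn left 148°, forward 3.6 m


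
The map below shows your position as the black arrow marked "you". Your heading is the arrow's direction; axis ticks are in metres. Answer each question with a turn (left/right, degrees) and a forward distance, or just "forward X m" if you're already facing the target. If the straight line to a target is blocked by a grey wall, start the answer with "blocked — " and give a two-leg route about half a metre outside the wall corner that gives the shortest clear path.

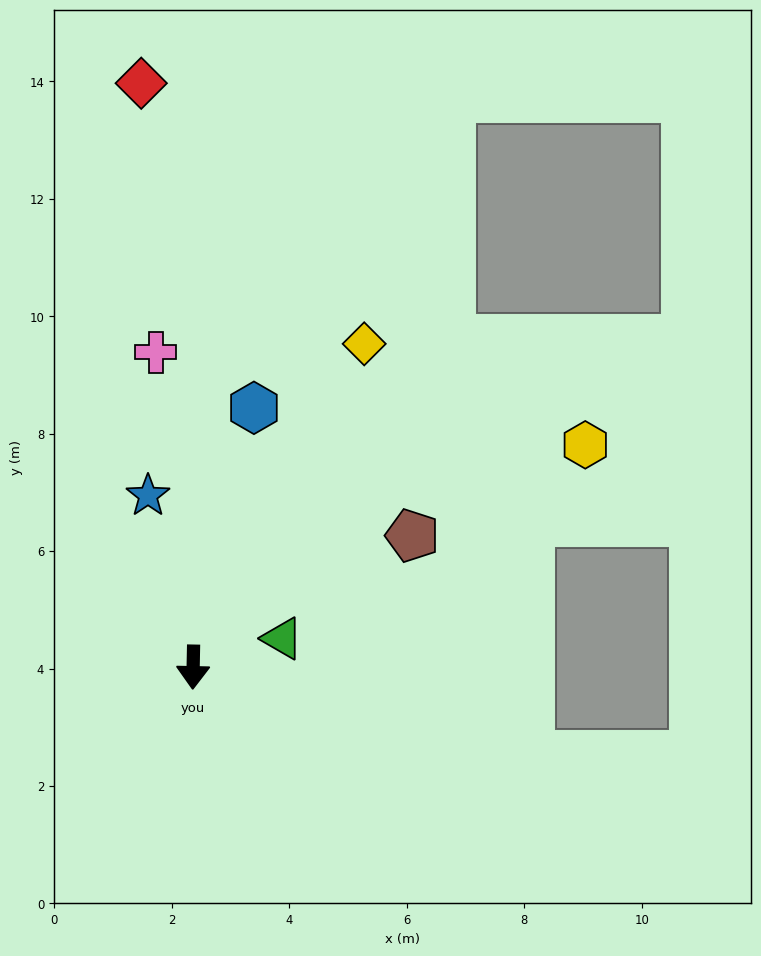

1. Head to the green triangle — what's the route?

turn left 109°, forward 1.6 m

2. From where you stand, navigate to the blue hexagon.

turn left 168°, forward 4.5 m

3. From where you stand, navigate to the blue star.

turn right 164°, forward 3.0 m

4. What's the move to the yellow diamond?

turn left 153°, forward 6.2 m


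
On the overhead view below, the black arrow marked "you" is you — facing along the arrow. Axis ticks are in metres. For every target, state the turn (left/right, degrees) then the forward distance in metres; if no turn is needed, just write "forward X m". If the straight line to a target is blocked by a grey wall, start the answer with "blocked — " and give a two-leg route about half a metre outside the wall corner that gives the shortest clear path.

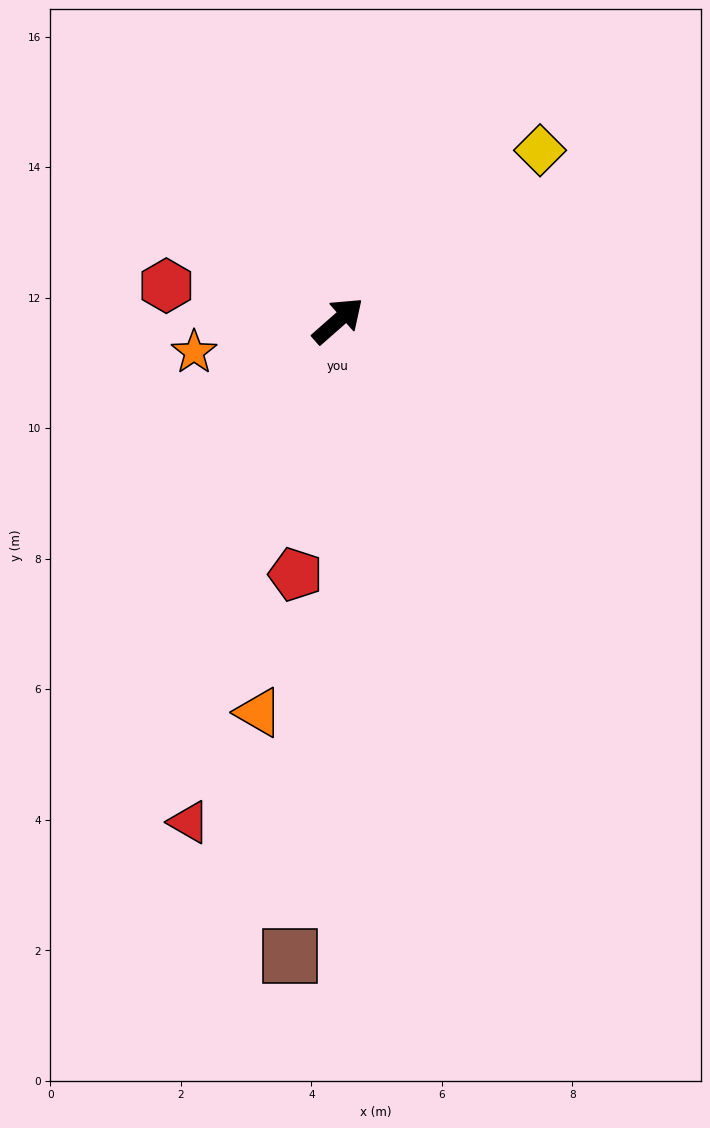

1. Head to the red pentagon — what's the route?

turn right 141°, forward 3.9 m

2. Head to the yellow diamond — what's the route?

forward 4.0 m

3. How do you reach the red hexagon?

turn left 127°, forward 2.7 m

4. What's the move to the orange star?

turn left 151°, forward 2.3 m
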